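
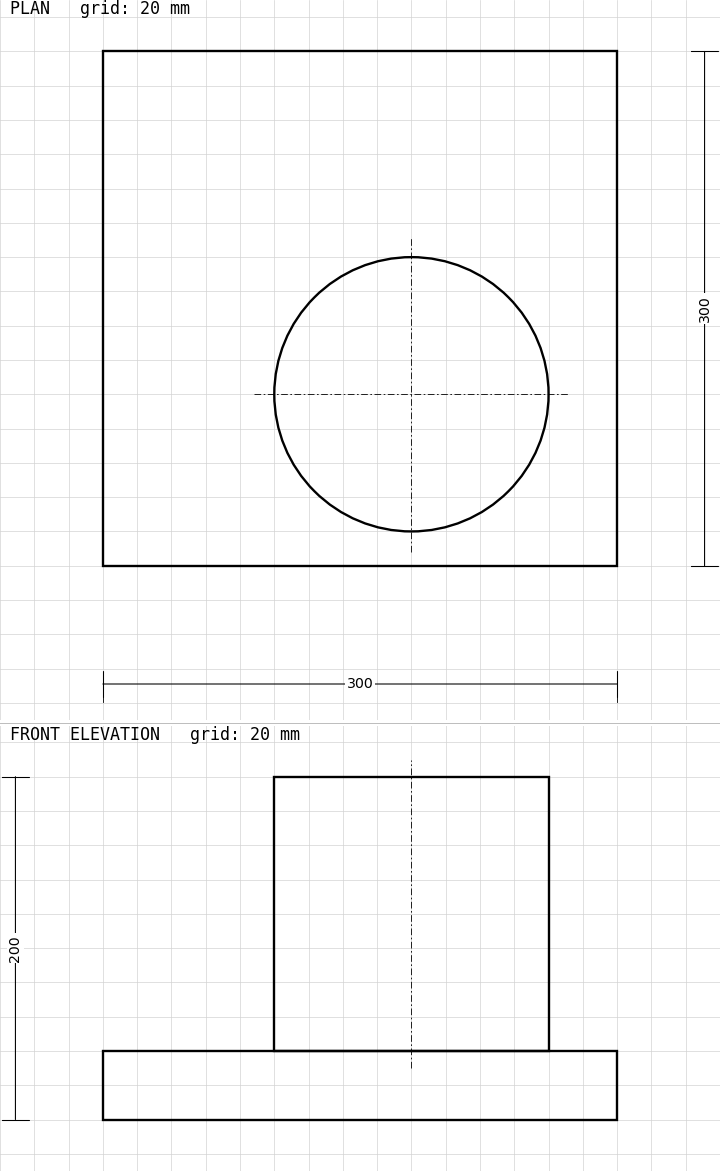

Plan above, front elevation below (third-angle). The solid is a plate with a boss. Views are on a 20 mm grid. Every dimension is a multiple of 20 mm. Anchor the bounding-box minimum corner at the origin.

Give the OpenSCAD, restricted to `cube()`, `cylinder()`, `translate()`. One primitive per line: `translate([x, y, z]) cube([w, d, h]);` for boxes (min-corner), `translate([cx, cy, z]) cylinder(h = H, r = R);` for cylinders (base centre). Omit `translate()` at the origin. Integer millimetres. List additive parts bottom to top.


cube([300, 300, 40]);
translate([180, 100, 40]) cylinder(h = 160, r = 80);


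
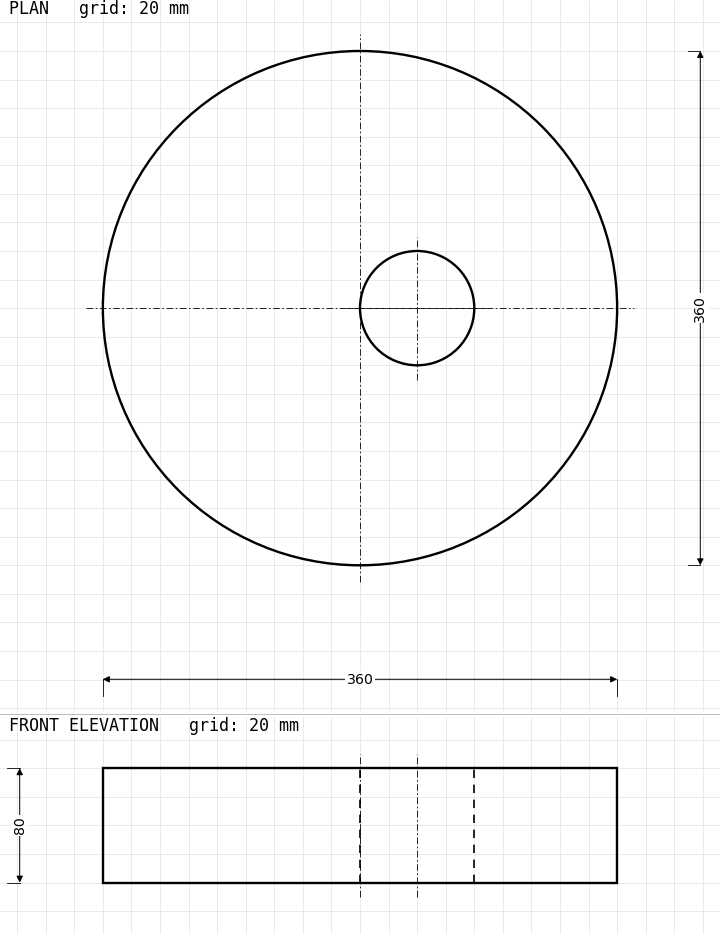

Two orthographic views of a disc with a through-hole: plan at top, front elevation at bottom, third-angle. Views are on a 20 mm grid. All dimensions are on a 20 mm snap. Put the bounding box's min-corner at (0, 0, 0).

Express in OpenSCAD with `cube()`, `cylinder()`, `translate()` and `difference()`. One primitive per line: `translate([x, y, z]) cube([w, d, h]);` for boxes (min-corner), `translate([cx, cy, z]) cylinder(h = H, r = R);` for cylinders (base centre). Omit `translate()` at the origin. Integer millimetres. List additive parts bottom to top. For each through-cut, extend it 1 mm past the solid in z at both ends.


difference() {
  translate([180, 180, 0]) cylinder(h = 80, r = 180);
  translate([220, 180, -1]) cylinder(h = 82, r = 40);
}


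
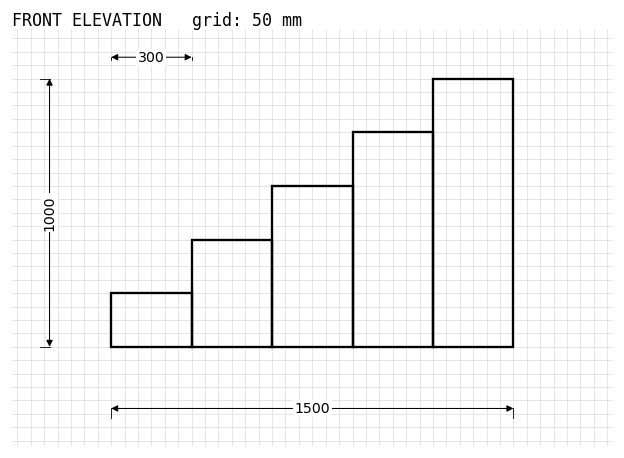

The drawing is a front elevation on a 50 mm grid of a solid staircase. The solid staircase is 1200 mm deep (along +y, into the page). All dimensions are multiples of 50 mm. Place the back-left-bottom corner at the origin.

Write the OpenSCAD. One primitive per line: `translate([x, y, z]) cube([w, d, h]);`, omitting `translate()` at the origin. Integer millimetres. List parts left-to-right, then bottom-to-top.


cube([300, 1200, 200]);
translate([300, 0, 0]) cube([300, 1200, 400]);
translate([600, 0, 0]) cube([300, 1200, 600]);
translate([900, 0, 0]) cube([300, 1200, 800]);
translate([1200, 0, 0]) cube([300, 1200, 1000]);


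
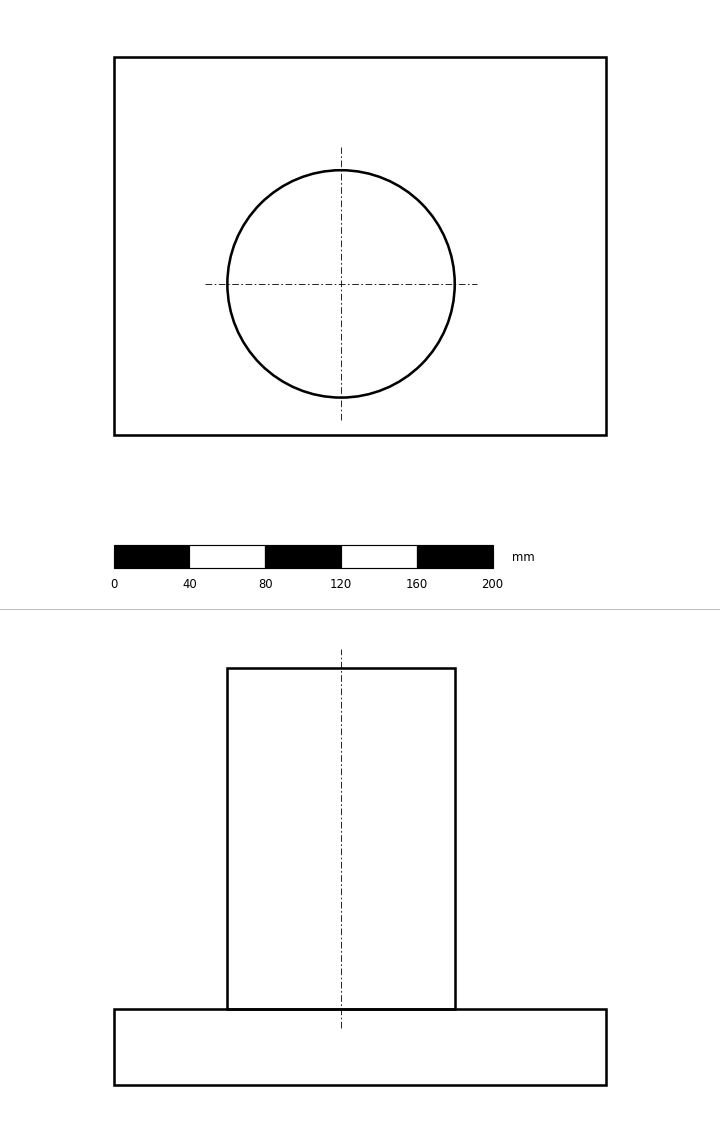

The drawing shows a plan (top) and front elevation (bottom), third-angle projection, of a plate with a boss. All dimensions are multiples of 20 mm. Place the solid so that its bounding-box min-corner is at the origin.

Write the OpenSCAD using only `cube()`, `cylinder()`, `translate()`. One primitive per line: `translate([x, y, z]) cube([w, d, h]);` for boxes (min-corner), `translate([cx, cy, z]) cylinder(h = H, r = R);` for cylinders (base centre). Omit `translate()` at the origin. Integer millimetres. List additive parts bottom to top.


cube([260, 200, 40]);
translate([120, 80, 40]) cylinder(h = 180, r = 60);


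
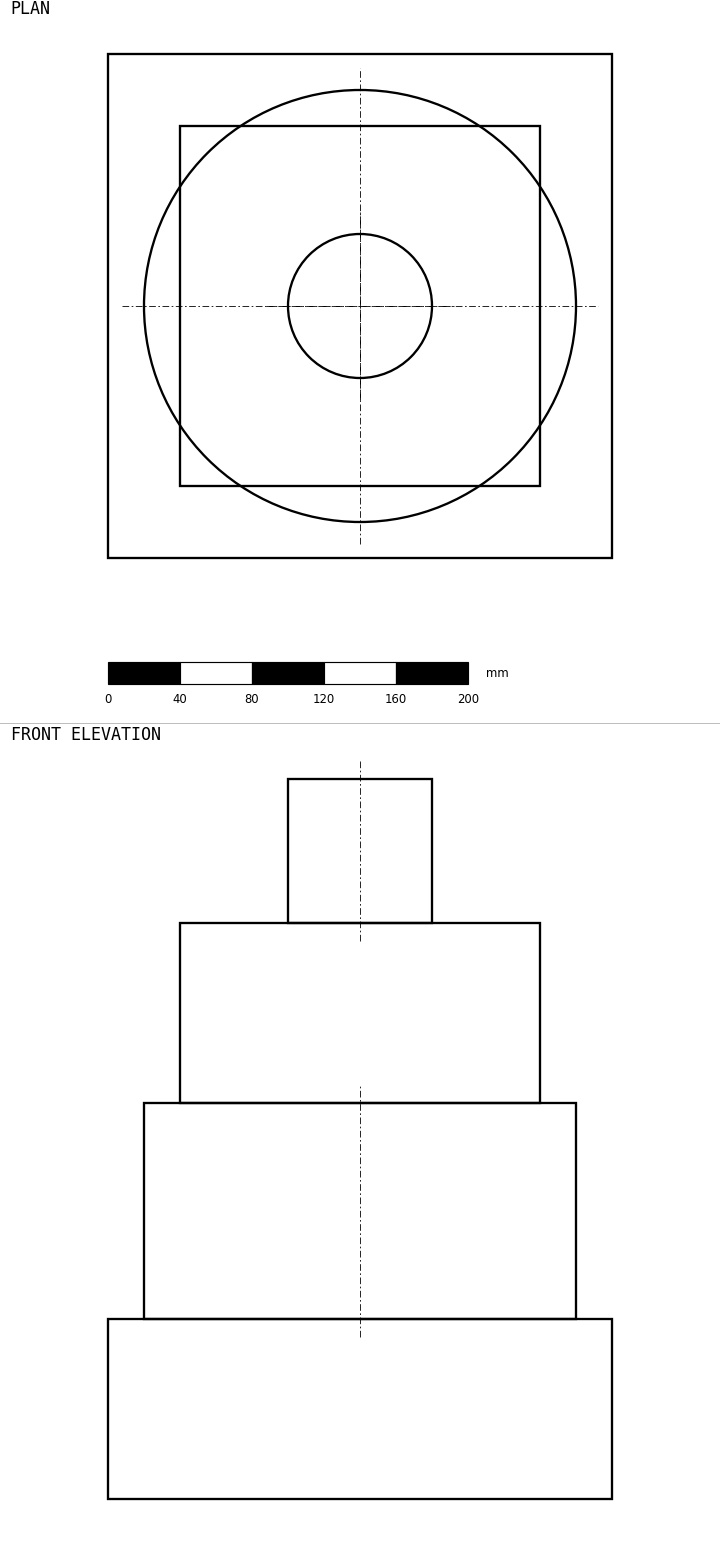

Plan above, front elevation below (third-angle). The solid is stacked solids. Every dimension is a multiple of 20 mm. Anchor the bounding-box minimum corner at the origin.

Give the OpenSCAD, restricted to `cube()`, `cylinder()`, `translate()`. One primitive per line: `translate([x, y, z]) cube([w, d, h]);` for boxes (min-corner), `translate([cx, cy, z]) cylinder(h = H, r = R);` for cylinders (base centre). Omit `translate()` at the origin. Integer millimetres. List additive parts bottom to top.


cube([280, 280, 100]);
translate([140, 140, 100]) cylinder(h = 120, r = 120);
translate([40, 40, 220]) cube([200, 200, 100]);
translate([140, 140, 320]) cylinder(h = 80, r = 40);


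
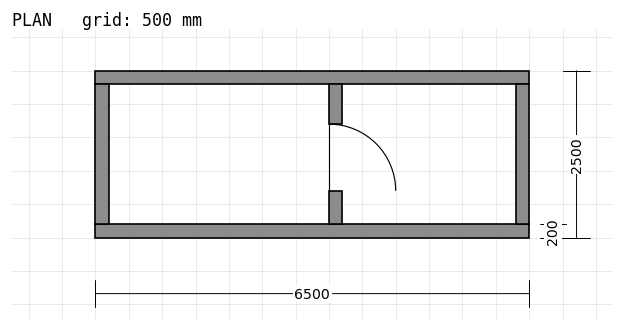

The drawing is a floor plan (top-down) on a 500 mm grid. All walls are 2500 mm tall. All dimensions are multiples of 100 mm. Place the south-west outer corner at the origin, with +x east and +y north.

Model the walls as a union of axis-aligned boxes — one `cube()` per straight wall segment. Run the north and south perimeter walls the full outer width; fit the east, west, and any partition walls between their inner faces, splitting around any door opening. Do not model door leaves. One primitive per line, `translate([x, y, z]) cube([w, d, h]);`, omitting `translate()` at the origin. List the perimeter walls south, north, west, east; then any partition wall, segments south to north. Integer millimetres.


cube([6500, 200, 2500]);
translate([0, 2300, 0]) cube([6500, 200, 2500]);
translate([0, 200, 0]) cube([200, 2100, 2500]);
translate([6300, 200, 0]) cube([200, 2100, 2500]);
translate([3500, 200, 0]) cube([200, 500, 2500]);
translate([3500, 1700, 0]) cube([200, 600, 2500]);


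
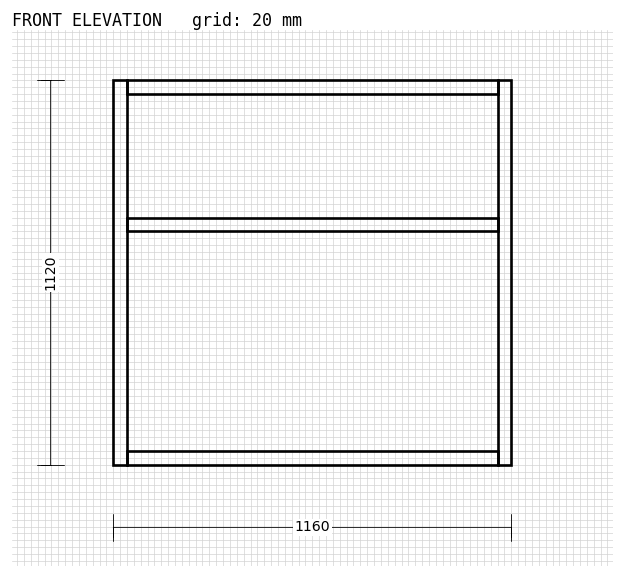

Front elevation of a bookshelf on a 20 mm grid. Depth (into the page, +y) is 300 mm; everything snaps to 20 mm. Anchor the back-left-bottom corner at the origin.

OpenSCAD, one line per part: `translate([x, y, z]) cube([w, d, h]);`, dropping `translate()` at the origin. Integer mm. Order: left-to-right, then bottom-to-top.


cube([40, 300, 1120]);
translate([40, 0, 0]) cube([1080, 300, 40]);
translate([40, 0, 680]) cube([1080, 300, 40]);
translate([40, 0, 1080]) cube([1080, 300, 40]);
translate([1120, 0, 0]) cube([40, 300, 1120]);


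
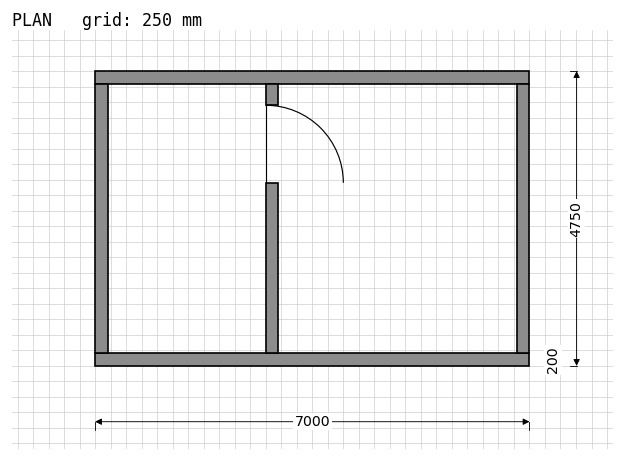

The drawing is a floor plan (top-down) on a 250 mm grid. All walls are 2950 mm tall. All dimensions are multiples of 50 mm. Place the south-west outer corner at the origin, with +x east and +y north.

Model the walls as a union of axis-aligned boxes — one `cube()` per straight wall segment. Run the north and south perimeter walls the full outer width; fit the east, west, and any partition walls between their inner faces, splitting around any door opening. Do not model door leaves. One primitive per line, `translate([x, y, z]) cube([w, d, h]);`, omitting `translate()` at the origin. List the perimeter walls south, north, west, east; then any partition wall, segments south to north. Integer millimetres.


cube([7000, 200, 2950]);
translate([0, 4550, 0]) cube([7000, 200, 2950]);
translate([0, 200, 0]) cube([200, 4350, 2950]);
translate([6800, 200, 0]) cube([200, 4350, 2950]);
translate([2750, 200, 0]) cube([200, 2750, 2950]);
translate([2750, 4200, 0]) cube([200, 350, 2950]);


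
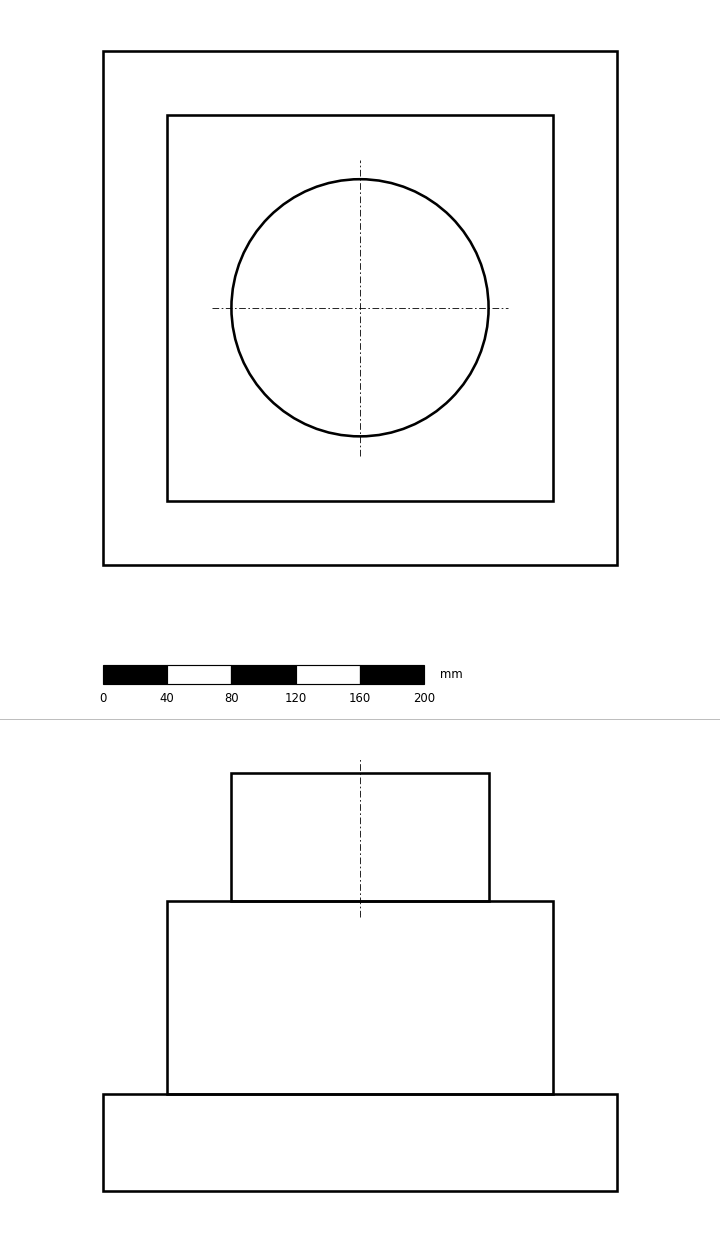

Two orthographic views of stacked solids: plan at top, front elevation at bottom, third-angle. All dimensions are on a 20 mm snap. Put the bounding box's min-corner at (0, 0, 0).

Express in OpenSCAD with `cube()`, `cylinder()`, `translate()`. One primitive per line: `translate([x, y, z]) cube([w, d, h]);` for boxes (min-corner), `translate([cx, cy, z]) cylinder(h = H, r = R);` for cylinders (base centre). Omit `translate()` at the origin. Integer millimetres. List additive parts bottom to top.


cube([320, 320, 60]);
translate([40, 40, 60]) cube([240, 240, 120]);
translate([160, 160, 180]) cylinder(h = 80, r = 80);


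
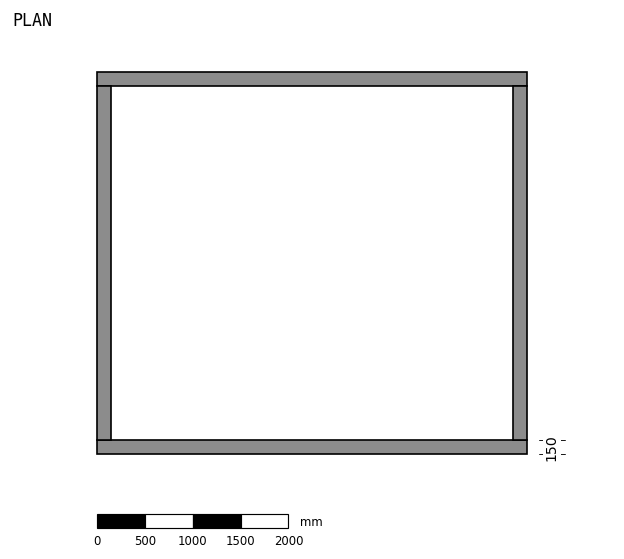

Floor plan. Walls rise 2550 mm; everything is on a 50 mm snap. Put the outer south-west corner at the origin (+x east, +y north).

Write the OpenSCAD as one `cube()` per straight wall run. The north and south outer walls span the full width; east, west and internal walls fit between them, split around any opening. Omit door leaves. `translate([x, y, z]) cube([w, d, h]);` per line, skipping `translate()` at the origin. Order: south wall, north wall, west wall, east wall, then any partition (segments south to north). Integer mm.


cube([4500, 150, 2550]);
translate([0, 3850, 0]) cube([4500, 150, 2550]);
translate([0, 150, 0]) cube([150, 3700, 2550]);
translate([4350, 150, 0]) cube([150, 3700, 2550]);


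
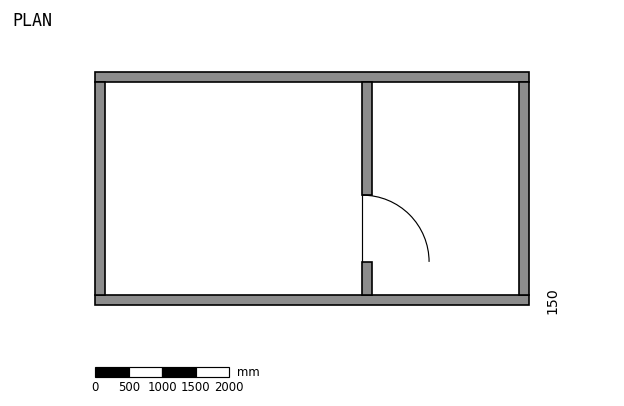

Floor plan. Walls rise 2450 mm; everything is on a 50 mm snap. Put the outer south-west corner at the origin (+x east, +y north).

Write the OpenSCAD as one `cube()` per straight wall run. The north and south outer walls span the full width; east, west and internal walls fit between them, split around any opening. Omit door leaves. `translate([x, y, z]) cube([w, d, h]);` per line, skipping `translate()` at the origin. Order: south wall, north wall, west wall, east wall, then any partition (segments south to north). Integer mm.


cube([6500, 150, 2450]);
translate([0, 3350, 0]) cube([6500, 150, 2450]);
translate([0, 150, 0]) cube([150, 3200, 2450]);
translate([6350, 150, 0]) cube([150, 3200, 2450]);
translate([4000, 150, 0]) cube([150, 500, 2450]);
translate([4000, 1650, 0]) cube([150, 1700, 2450]);


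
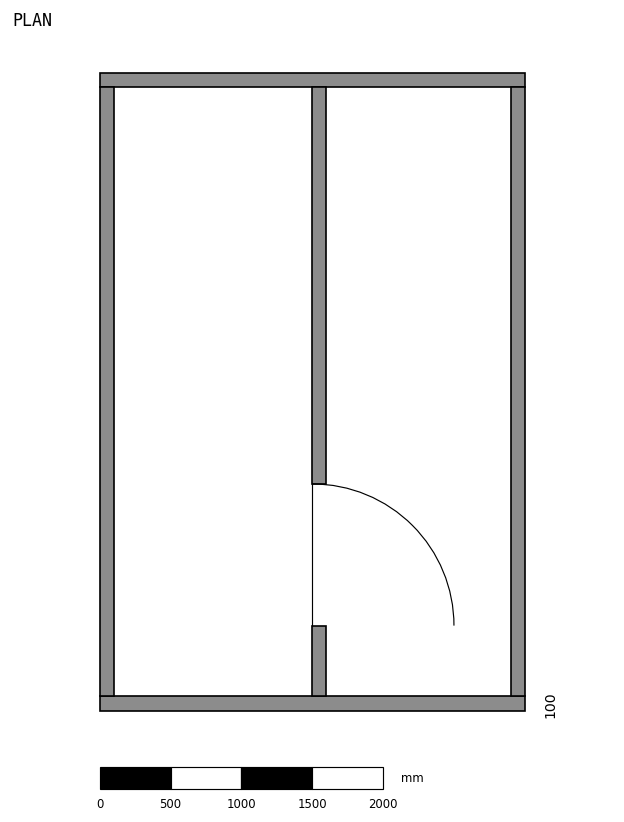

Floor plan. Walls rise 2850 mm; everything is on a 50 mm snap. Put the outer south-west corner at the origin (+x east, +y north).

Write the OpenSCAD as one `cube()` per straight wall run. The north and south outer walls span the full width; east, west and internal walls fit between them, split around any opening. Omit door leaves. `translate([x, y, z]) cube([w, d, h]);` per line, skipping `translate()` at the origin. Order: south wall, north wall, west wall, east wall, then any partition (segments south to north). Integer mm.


cube([3000, 100, 2850]);
translate([0, 4400, 0]) cube([3000, 100, 2850]);
translate([0, 100, 0]) cube([100, 4300, 2850]);
translate([2900, 100, 0]) cube([100, 4300, 2850]);
translate([1500, 100, 0]) cube([100, 500, 2850]);
translate([1500, 1600, 0]) cube([100, 2800, 2850]);


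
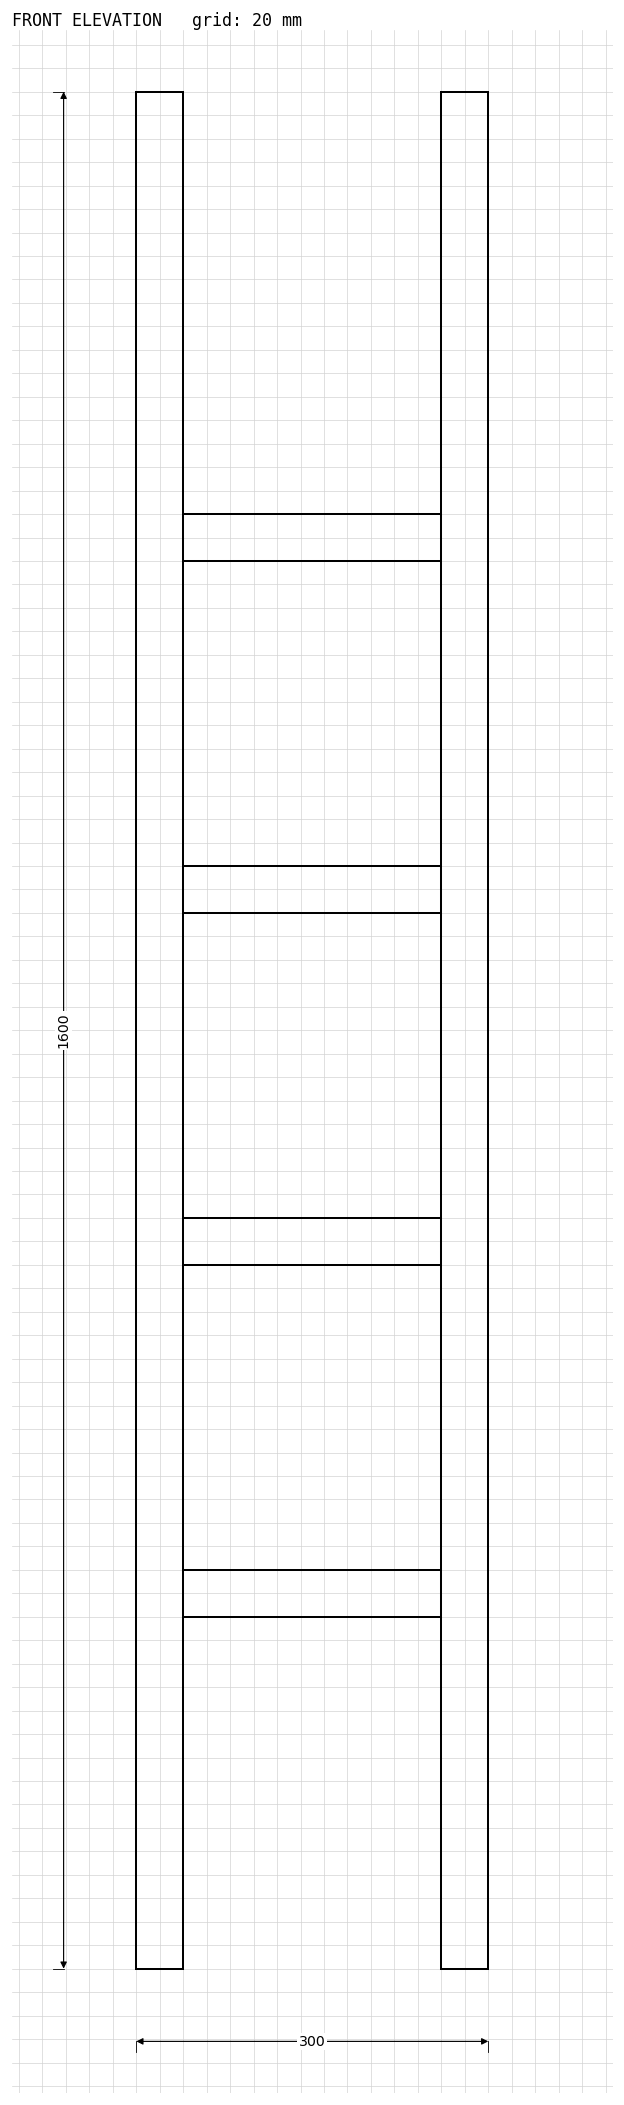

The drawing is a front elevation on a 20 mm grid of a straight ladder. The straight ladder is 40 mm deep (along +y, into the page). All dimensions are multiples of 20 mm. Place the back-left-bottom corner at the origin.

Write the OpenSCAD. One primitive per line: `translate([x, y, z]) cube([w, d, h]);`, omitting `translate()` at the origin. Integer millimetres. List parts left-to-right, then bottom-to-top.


cube([40, 40, 1600]);
translate([40, 0, 300]) cube([220, 40, 40]);
translate([40, 0, 600]) cube([220, 40, 40]);
translate([40, 0, 900]) cube([220, 40, 40]);
translate([40, 0, 1200]) cube([220, 40, 40]);
translate([260, 0, 0]) cube([40, 40, 1600]);


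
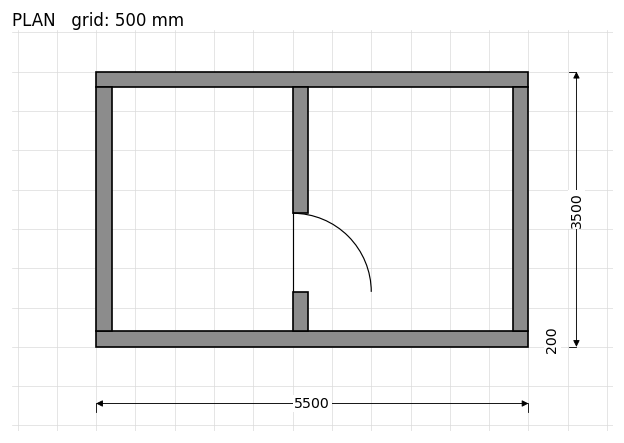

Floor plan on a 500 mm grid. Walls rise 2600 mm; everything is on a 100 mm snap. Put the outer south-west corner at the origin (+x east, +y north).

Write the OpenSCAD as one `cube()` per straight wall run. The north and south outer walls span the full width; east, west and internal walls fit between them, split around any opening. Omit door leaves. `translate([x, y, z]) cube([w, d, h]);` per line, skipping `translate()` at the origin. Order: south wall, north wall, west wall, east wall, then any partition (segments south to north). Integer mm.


cube([5500, 200, 2600]);
translate([0, 3300, 0]) cube([5500, 200, 2600]);
translate([0, 200, 0]) cube([200, 3100, 2600]);
translate([5300, 200, 0]) cube([200, 3100, 2600]);
translate([2500, 200, 0]) cube([200, 500, 2600]);
translate([2500, 1700, 0]) cube([200, 1600, 2600]);


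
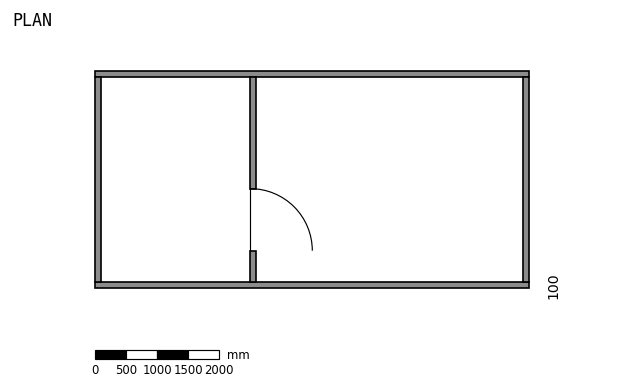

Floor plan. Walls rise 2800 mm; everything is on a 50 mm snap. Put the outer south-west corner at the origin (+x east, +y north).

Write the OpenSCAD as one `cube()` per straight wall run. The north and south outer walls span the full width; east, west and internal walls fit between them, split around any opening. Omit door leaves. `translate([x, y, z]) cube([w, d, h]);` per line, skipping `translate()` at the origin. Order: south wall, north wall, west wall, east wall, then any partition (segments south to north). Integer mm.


cube([7000, 100, 2800]);
translate([0, 3400, 0]) cube([7000, 100, 2800]);
translate([0, 100, 0]) cube([100, 3300, 2800]);
translate([6900, 100, 0]) cube([100, 3300, 2800]);
translate([2500, 100, 0]) cube([100, 500, 2800]);
translate([2500, 1600, 0]) cube([100, 1800, 2800]);


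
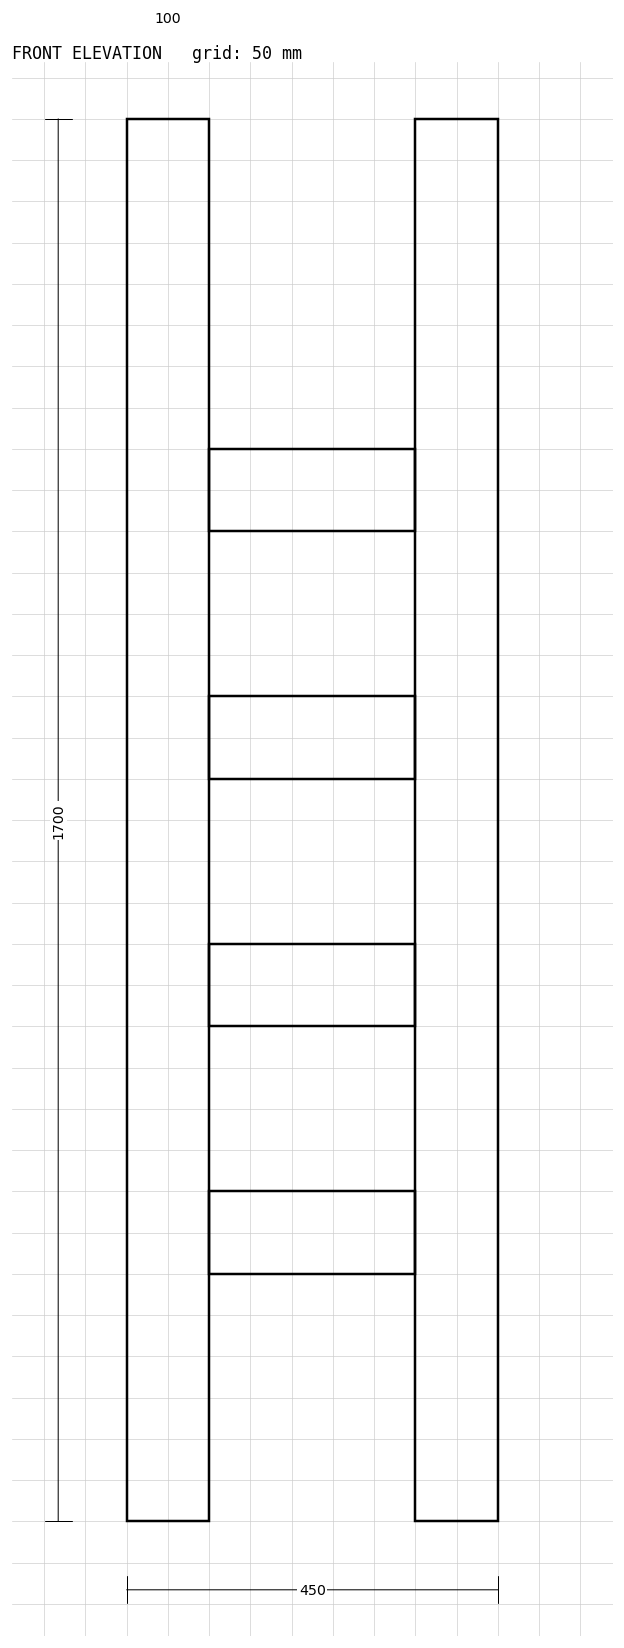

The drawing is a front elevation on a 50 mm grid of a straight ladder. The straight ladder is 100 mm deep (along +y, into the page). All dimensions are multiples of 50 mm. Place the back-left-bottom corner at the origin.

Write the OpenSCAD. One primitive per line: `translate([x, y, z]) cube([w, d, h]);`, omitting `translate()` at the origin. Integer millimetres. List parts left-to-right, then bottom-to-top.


cube([100, 100, 1700]);
translate([100, 0, 300]) cube([250, 100, 100]);
translate([100, 0, 600]) cube([250, 100, 100]);
translate([100, 0, 900]) cube([250, 100, 100]);
translate([100, 0, 1200]) cube([250, 100, 100]);
translate([350, 0, 0]) cube([100, 100, 1700]);


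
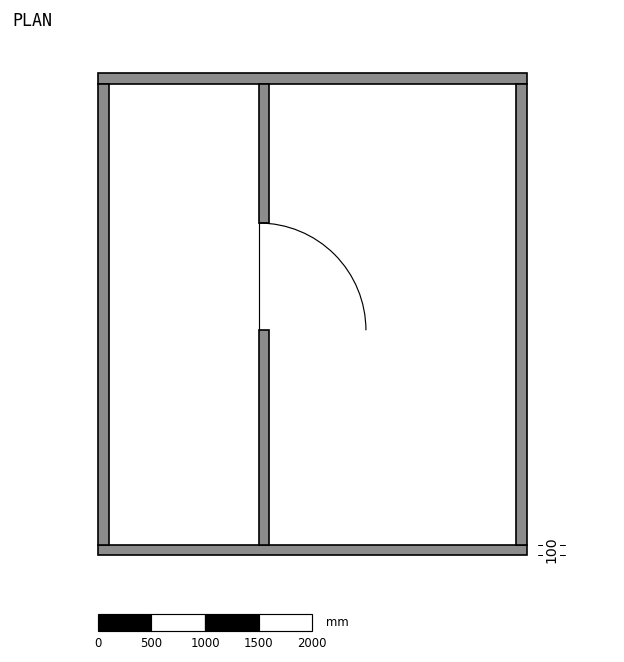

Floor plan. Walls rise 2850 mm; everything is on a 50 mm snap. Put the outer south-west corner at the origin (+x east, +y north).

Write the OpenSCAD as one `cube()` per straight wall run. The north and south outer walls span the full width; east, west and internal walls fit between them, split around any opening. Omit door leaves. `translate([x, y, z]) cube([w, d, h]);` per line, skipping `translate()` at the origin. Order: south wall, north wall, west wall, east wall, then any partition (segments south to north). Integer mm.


cube([4000, 100, 2850]);
translate([0, 4400, 0]) cube([4000, 100, 2850]);
translate([0, 100, 0]) cube([100, 4300, 2850]);
translate([3900, 100, 0]) cube([100, 4300, 2850]);
translate([1500, 100, 0]) cube([100, 2000, 2850]);
translate([1500, 3100, 0]) cube([100, 1300, 2850]);


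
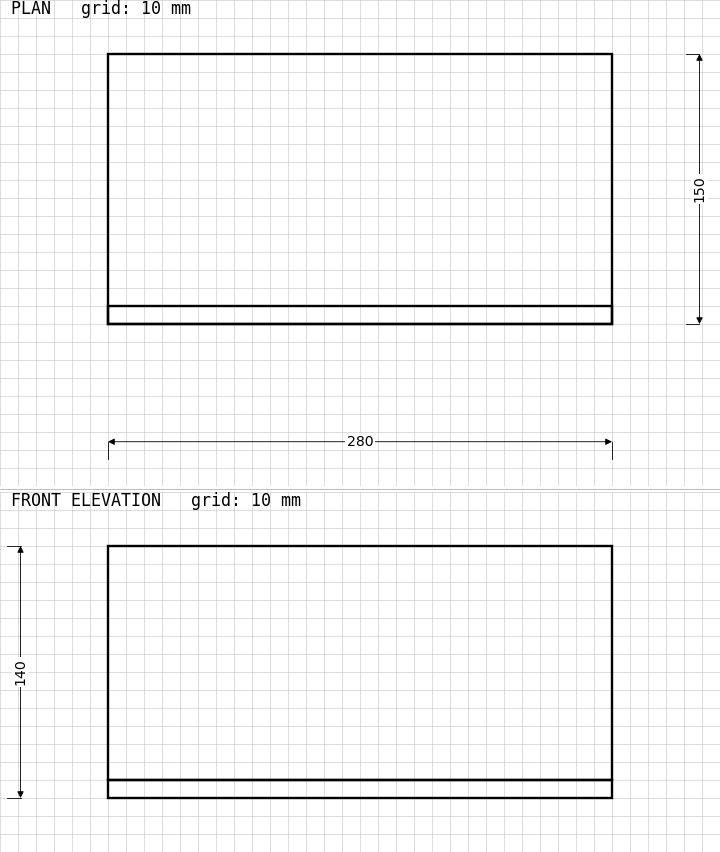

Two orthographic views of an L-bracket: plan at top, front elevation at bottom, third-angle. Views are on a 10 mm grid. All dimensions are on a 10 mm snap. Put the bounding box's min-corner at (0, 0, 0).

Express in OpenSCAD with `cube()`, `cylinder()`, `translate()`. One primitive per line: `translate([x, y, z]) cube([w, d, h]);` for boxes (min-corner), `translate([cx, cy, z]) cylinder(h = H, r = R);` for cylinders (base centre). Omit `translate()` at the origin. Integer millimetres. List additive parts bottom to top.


cube([280, 150, 10]);
translate([0, 0, 10]) cube([280, 10, 130]);


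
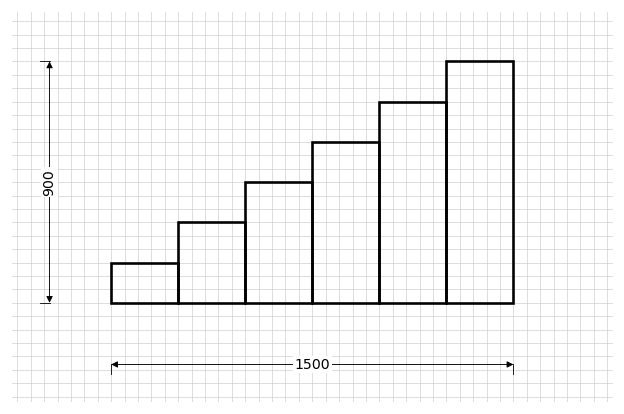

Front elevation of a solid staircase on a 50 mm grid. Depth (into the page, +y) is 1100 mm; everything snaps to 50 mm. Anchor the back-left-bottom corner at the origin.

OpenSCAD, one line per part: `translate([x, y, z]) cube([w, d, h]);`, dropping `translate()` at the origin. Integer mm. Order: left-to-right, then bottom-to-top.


cube([250, 1100, 150]);
translate([250, 0, 0]) cube([250, 1100, 300]);
translate([500, 0, 0]) cube([250, 1100, 450]);
translate([750, 0, 0]) cube([250, 1100, 600]);
translate([1000, 0, 0]) cube([250, 1100, 750]);
translate([1250, 0, 0]) cube([250, 1100, 900]);


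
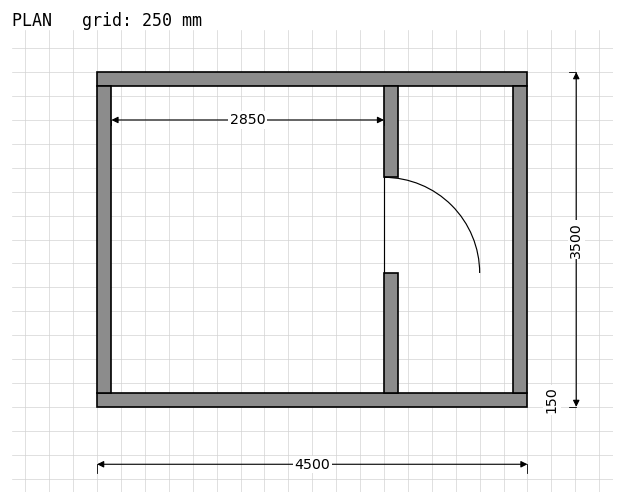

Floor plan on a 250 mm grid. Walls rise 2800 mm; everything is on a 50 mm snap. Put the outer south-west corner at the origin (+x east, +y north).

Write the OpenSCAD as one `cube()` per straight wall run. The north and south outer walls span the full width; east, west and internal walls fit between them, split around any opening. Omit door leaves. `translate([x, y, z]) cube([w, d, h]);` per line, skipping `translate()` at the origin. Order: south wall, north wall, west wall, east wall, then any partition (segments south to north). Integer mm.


cube([4500, 150, 2800]);
translate([0, 3350, 0]) cube([4500, 150, 2800]);
translate([0, 150, 0]) cube([150, 3200, 2800]);
translate([4350, 150, 0]) cube([150, 3200, 2800]);
translate([3000, 150, 0]) cube([150, 1250, 2800]);
translate([3000, 2400, 0]) cube([150, 950, 2800]);


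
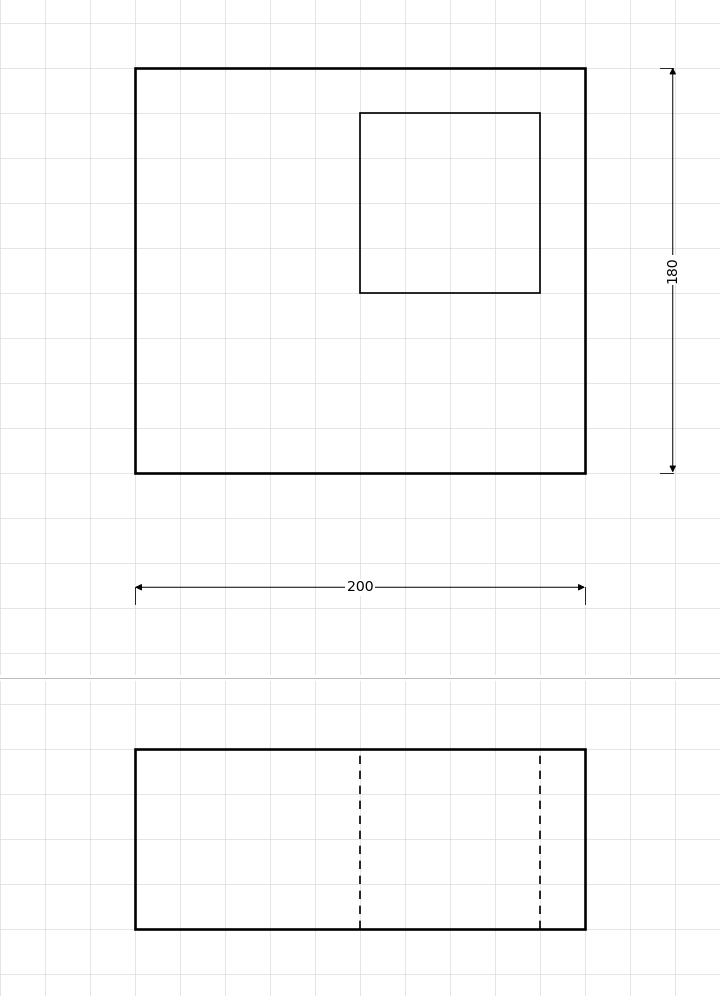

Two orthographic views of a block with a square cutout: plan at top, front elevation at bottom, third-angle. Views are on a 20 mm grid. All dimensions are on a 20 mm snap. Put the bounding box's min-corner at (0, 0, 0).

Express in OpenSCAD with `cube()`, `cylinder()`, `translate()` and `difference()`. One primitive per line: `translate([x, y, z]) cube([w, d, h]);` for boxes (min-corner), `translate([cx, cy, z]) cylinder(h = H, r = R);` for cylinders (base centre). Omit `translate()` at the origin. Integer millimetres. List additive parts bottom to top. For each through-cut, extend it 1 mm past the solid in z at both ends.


difference() {
  cube([200, 180, 80]);
  translate([100, 80, -1]) cube([80, 80, 82]);
}


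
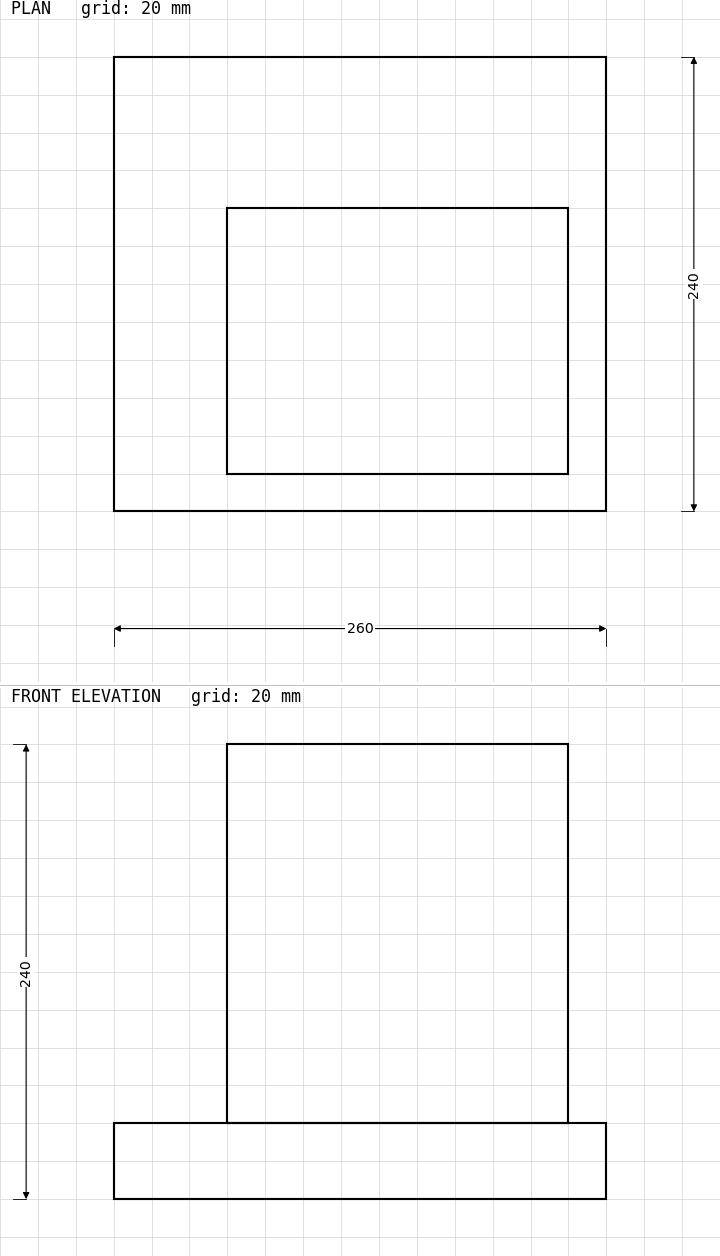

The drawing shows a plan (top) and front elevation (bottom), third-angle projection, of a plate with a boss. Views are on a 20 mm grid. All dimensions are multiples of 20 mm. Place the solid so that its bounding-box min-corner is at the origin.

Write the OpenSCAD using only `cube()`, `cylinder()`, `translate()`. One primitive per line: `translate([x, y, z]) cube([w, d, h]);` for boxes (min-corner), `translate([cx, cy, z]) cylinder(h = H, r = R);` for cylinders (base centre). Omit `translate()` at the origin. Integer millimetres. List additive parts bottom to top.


cube([260, 240, 40]);
translate([60, 20, 40]) cube([180, 140, 200]);


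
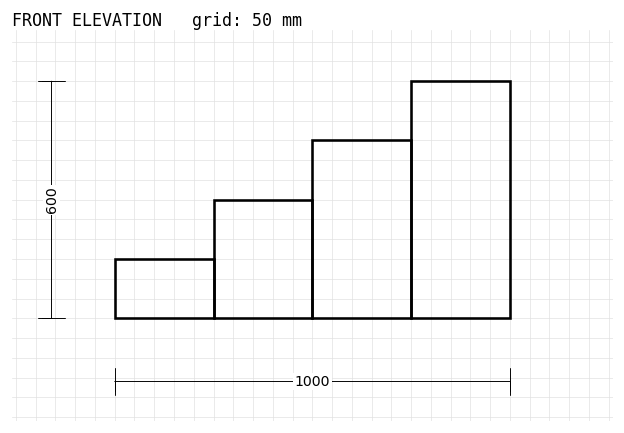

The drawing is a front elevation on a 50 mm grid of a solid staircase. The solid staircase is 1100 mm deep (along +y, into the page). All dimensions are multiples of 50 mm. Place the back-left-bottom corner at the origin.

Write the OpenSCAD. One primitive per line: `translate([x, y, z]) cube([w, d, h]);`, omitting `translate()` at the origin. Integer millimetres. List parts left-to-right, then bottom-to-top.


cube([250, 1100, 150]);
translate([250, 0, 0]) cube([250, 1100, 300]);
translate([500, 0, 0]) cube([250, 1100, 450]);
translate([750, 0, 0]) cube([250, 1100, 600]);


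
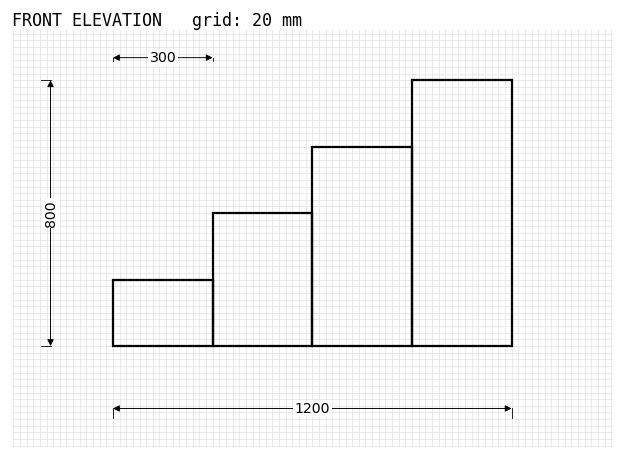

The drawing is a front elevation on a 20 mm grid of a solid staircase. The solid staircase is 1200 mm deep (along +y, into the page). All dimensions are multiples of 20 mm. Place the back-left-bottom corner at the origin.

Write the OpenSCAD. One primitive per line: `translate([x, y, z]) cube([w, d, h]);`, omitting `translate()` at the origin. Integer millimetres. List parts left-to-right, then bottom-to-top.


cube([300, 1200, 200]);
translate([300, 0, 0]) cube([300, 1200, 400]);
translate([600, 0, 0]) cube([300, 1200, 600]);
translate([900, 0, 0]) cube([300, 1200, 800]);


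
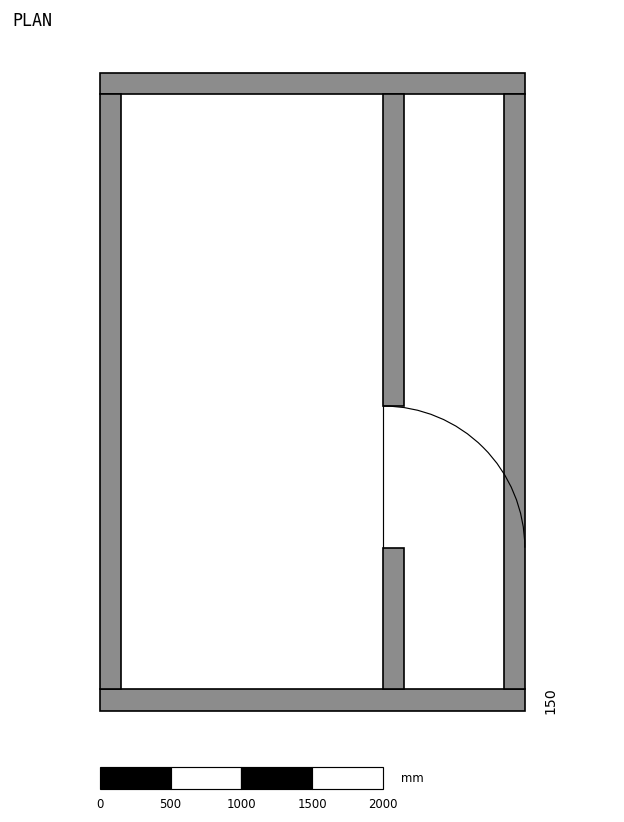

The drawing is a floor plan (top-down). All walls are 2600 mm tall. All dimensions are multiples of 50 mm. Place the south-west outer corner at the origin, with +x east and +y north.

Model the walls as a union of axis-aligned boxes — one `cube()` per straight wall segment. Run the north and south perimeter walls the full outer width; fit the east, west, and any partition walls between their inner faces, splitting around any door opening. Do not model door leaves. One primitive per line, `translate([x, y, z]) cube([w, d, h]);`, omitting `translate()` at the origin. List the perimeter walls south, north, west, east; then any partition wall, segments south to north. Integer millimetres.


cube([3000, 150, 2600]);
translate([0, 4350, 0]) cube([3000, 150, 2600]);
translate([0, 150, 0]) cube([150, 4200, 2600]);
translate([2850, 150, 0]) cube([150, 4200, 2600]);
translate([2000, 150, 0]) cube([150, 1000, 2600]);
translate([2000, 2150, 0]) cube([150, 2200, 2600]);


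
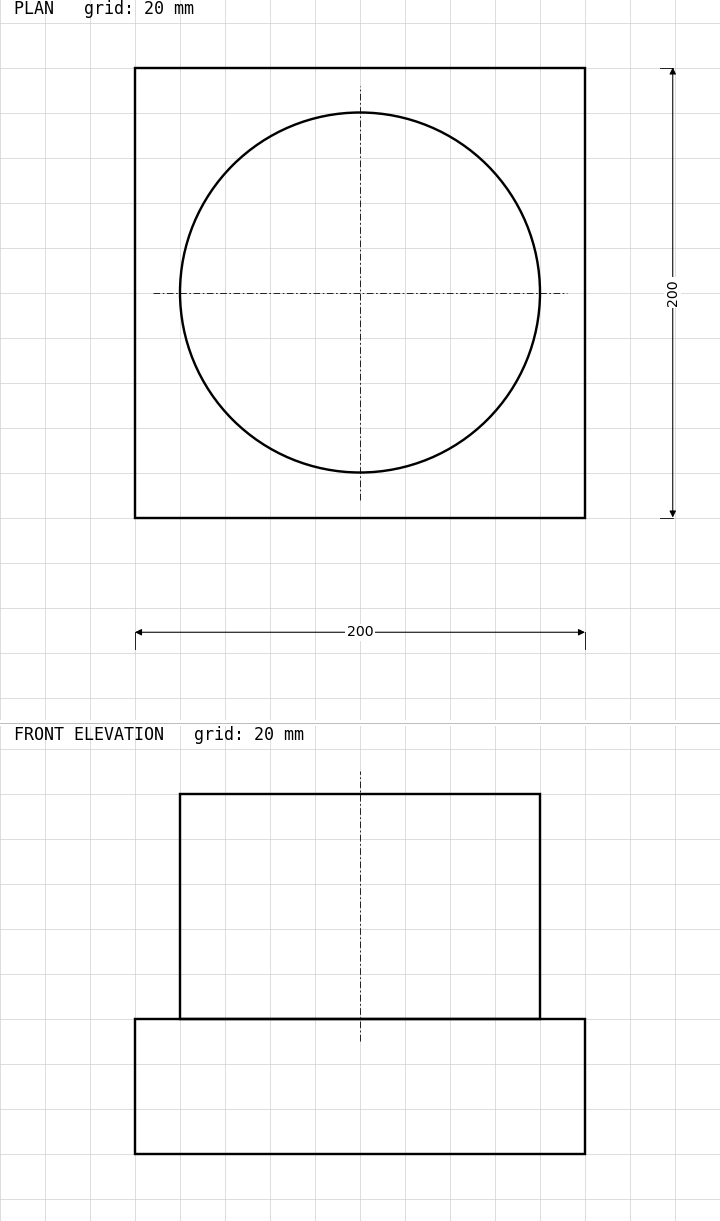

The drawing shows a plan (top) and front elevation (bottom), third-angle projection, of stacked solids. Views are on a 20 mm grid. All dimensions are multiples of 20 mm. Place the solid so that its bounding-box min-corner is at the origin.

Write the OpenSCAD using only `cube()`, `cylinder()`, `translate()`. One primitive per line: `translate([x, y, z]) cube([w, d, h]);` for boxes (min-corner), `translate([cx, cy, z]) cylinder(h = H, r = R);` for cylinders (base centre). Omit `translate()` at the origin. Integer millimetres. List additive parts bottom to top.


cube([200, 200, 60]);
translate([100, 100, 60]) cylinder(h = 100, r = 80);


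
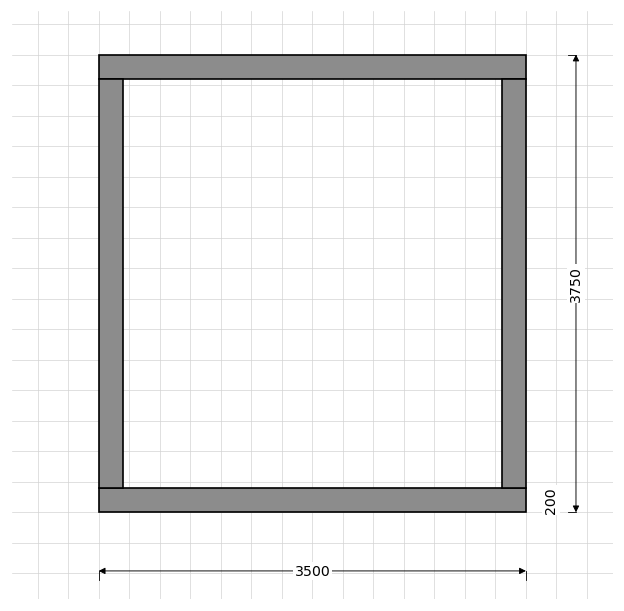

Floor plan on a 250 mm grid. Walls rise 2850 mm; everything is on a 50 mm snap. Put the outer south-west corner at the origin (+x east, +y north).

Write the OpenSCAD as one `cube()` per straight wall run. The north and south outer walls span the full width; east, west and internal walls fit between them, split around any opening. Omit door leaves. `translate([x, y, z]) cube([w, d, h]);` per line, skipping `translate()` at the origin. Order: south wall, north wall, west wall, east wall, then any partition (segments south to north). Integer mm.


cube([3500, 200, 2850]);
translate([0, 3550, 0]) cube([3500, 200, 2850]);
translate([0, 200, 0]) cube([200, 3350, 2850]);
translate([3300, 200, 0]) cube([200, 3350, 2850]);


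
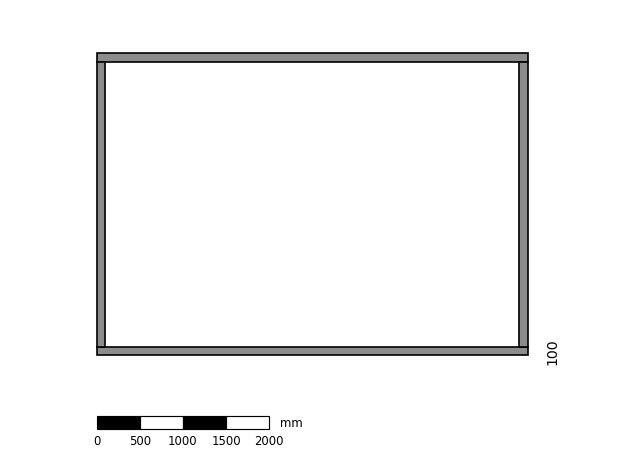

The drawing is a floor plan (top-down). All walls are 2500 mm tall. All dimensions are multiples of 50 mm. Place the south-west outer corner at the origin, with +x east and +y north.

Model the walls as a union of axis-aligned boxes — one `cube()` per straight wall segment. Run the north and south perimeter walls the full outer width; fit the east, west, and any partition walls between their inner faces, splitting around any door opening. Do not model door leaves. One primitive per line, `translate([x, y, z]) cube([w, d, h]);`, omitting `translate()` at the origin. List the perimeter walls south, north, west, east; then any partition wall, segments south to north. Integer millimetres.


cube([5000, 100, 2500]);
translate([0, 3400, 0]) cube([5000, 100, 2500]);
translate([0, 100, 0]) cube([100, 3300, 2500]);
translate([4900, 100, 0]) cube([100, 3300, 2500]);


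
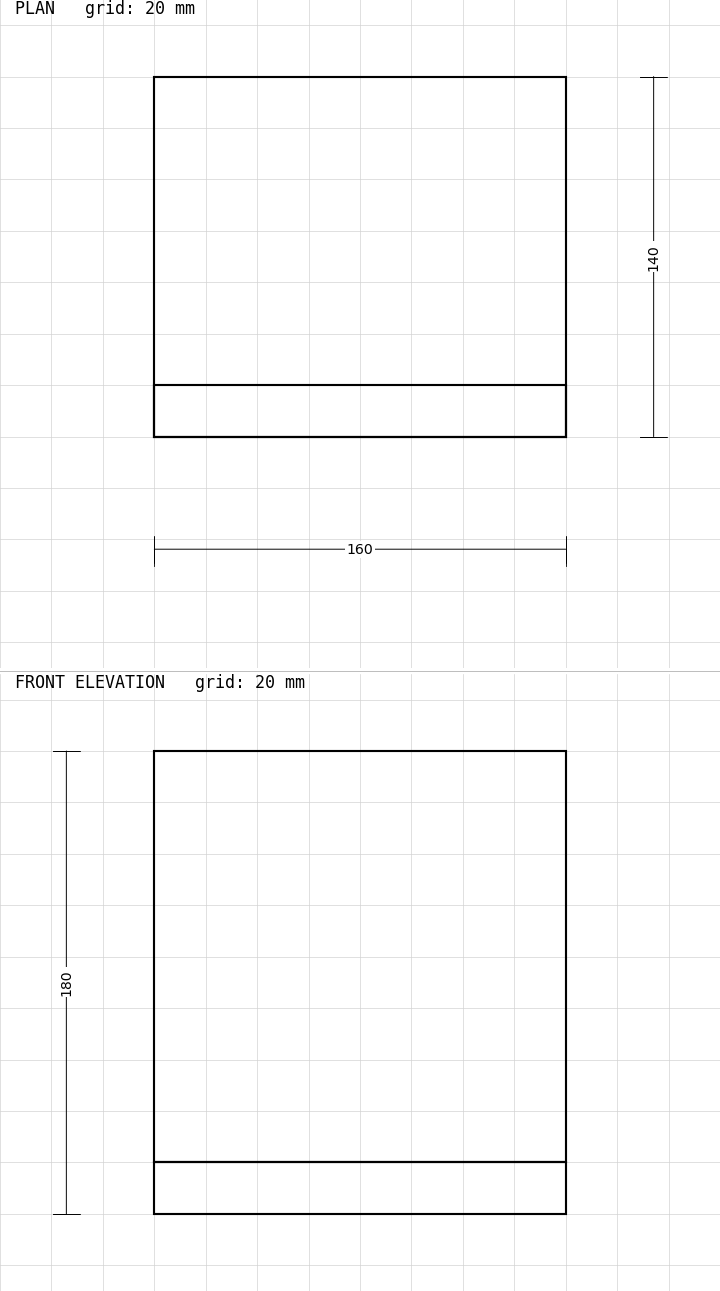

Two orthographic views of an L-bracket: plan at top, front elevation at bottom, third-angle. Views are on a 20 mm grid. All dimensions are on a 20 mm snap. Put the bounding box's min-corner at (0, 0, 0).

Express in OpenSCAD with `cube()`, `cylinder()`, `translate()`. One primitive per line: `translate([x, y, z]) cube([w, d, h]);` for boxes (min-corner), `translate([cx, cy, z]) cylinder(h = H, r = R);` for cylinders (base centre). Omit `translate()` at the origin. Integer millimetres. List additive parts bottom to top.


cube([160, 140, 20]);
translate([0, 0, 20]) cube([160, 20, 160]);


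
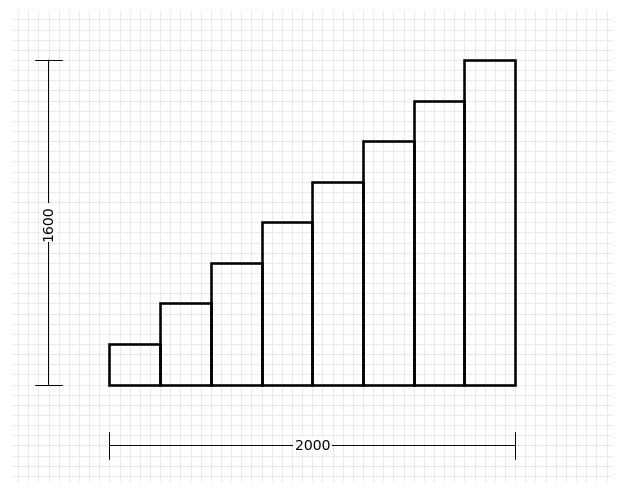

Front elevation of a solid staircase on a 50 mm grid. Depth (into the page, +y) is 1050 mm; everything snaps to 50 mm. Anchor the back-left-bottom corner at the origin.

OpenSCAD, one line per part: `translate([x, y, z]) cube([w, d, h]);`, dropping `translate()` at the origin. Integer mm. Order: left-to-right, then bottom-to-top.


cube([250, 1050, 200]);
translate([250, 0, 0]) cube([250, 1050, 400]);
translate([500, 0, 0]) cube([250, 1050, 600]);
translate([750, 0, 0]) cube([250, 1050, 800]);
translate([1000, 0, 0]) cube([250, 1050, 1000]);
translate([1250, 0, 0]) cube([250, 1050, 1200]);
translate([1500, 0, 0]) cube([250, 1050, 1400]);
translate([1750, 0, 0]) cube([250, 1050, 1600]);


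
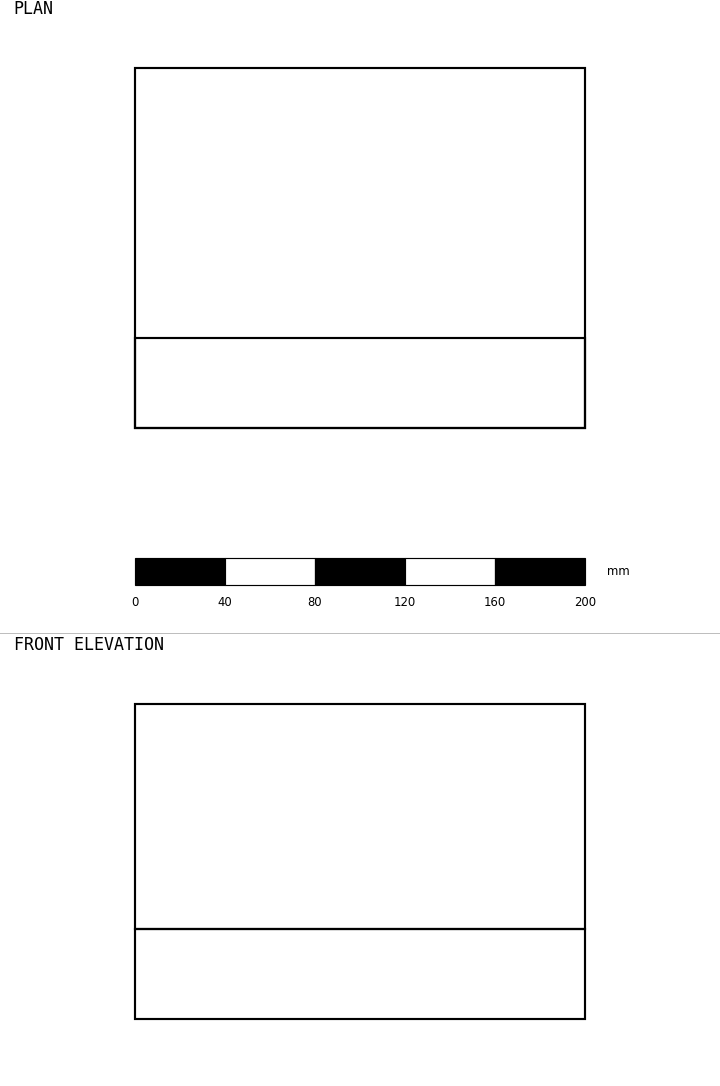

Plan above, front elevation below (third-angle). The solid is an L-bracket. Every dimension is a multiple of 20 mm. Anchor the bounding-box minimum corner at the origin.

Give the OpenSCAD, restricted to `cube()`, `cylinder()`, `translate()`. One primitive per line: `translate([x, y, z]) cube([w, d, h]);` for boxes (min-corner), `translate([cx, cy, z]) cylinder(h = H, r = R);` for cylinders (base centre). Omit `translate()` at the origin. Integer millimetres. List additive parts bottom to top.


cube([200, 160, 40]);
translate([0, 0, 40]) cube([200, 40, 100]);


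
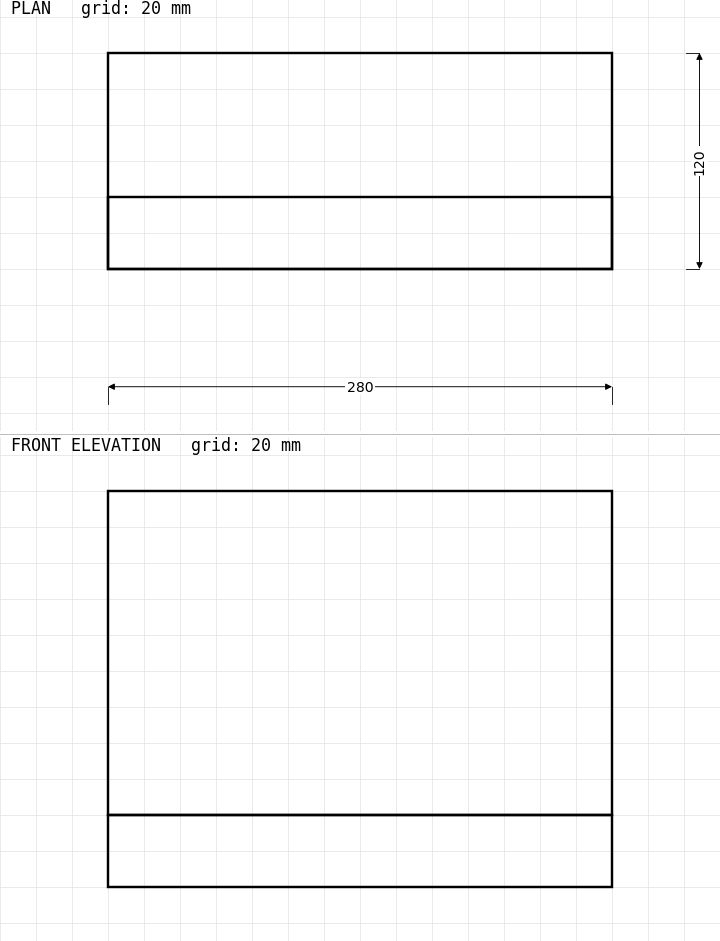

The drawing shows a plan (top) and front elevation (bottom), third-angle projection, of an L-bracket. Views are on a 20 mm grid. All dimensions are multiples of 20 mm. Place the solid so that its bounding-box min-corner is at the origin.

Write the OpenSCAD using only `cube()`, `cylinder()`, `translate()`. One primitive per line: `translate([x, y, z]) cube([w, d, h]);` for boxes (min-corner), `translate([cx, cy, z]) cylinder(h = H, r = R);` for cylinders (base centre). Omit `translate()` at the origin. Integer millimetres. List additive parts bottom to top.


cube([280, 120, 40]);
translate([0, 0, 40]) cube([280, 40, 180]);


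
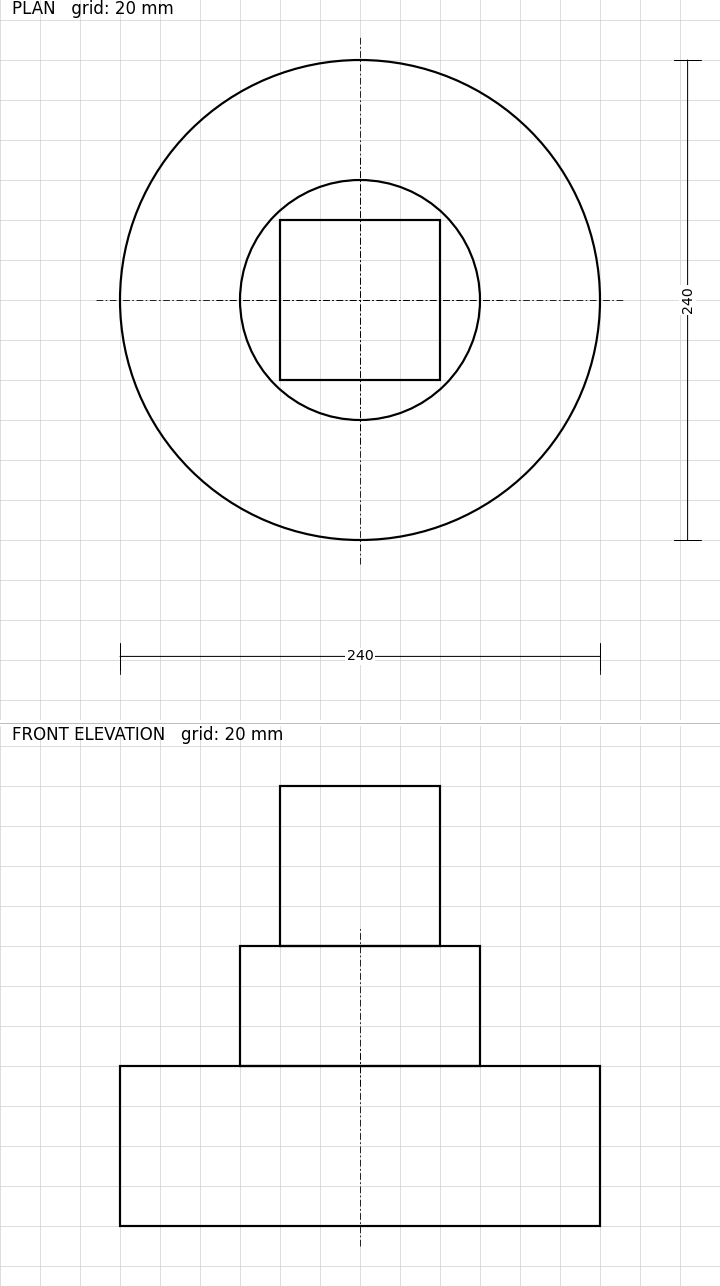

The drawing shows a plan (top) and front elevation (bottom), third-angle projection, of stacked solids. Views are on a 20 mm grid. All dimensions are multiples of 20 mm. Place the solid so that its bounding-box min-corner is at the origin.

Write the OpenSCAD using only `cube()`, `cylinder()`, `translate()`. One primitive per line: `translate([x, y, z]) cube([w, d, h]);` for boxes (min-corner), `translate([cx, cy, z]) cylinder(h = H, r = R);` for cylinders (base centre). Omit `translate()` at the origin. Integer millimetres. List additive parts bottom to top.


translate([120, 120, 0]) cylinder(h = 80, r = 120);
translate([120, 120, 80]) cylinder(h = 60, r = 60);
translate([80, 80, 140]) cube([80, 80, 80]);


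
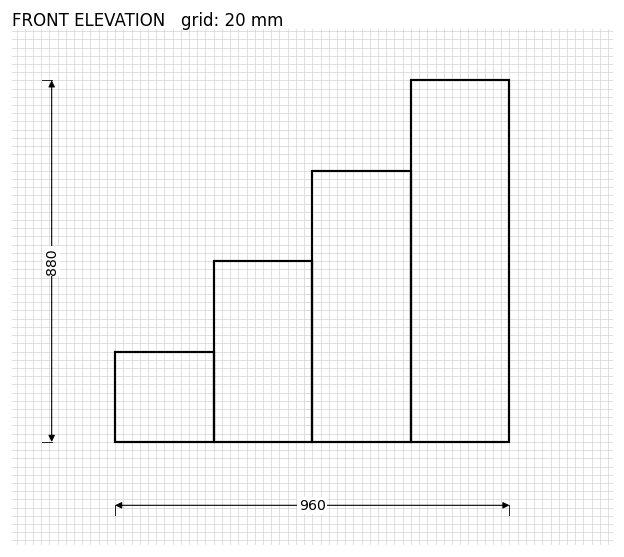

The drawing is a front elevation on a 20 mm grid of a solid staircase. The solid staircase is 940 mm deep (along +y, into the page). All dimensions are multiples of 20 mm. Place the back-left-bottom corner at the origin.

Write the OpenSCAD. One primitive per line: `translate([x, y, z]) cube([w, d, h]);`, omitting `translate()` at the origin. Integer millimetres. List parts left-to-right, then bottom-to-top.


cube([240, 940, 220]);
translate([240, 0, 0]) cube([240, 940, 440]);
translate([480, 0, 0]) cube([240, 940, 660]);
translate([720, 0, 0]) cube([240, 940, 880]);


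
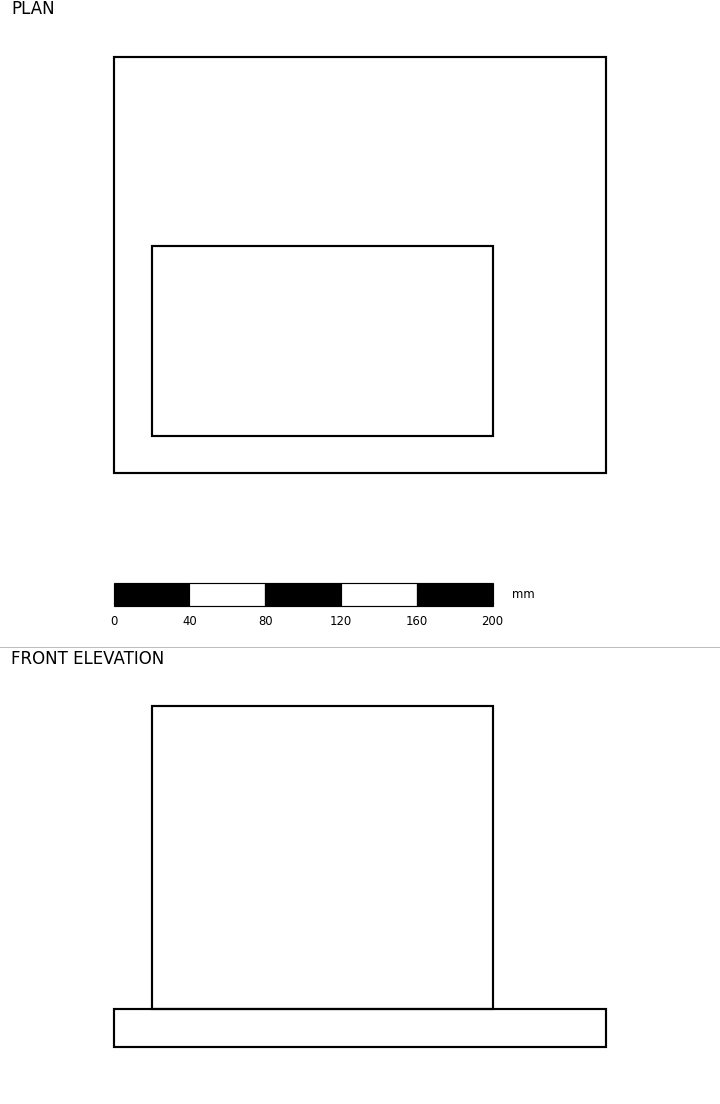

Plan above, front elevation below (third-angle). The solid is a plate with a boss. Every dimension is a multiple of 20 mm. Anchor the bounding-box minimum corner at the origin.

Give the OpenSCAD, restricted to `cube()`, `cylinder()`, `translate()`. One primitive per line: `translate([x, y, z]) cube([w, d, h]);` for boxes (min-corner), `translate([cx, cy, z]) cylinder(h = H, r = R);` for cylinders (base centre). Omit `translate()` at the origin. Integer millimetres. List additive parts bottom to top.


cube([260, 220, 20]);
translate([20, 20, 20]) cube([180, 100, 160]);


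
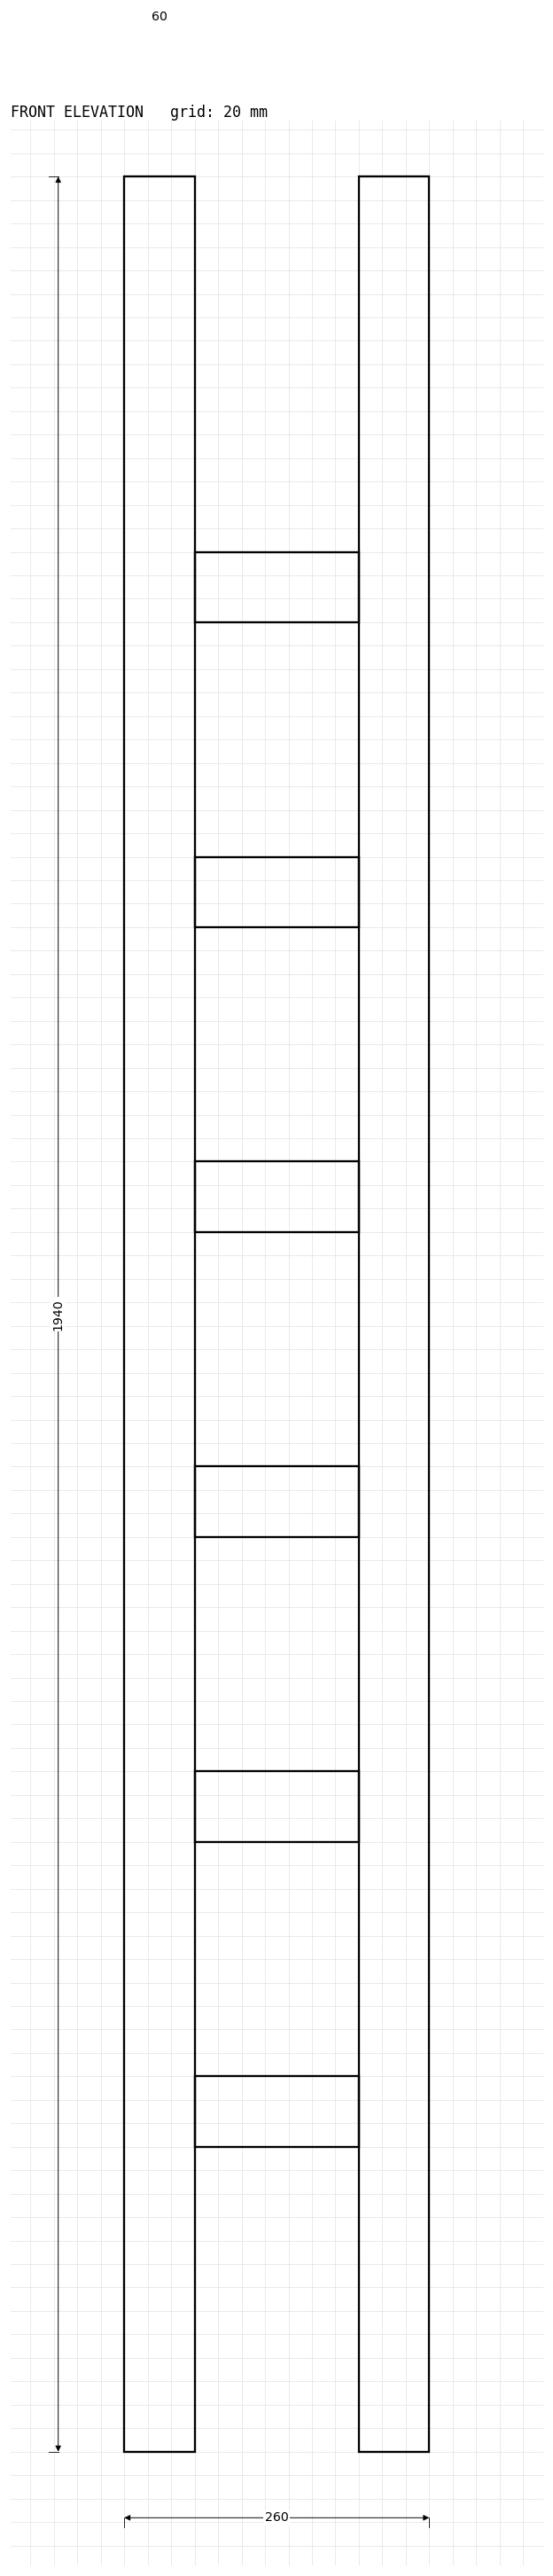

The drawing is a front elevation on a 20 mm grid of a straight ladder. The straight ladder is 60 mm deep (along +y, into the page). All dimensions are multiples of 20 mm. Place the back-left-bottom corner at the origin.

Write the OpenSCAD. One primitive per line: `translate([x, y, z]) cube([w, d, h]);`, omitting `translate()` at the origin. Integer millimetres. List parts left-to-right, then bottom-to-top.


cube([60, 60, 1940]);
translate([60, 0, 260]) cube([140, 60, 60]);
translate([60, 0, 520]) cube([140, 60, 60]);
translate([60, 0, 780]) cube([140, 60, 60]);
translate([60, 0, 1040]) cube([140, 60, 60]);
translate([60, 0, 1300]) cube([140, 60, 60]);
translate([60, 0, 1560]) cube([140, 60, 60]);
translate([200, 0, 0]) cube([60, 60, 1940]);


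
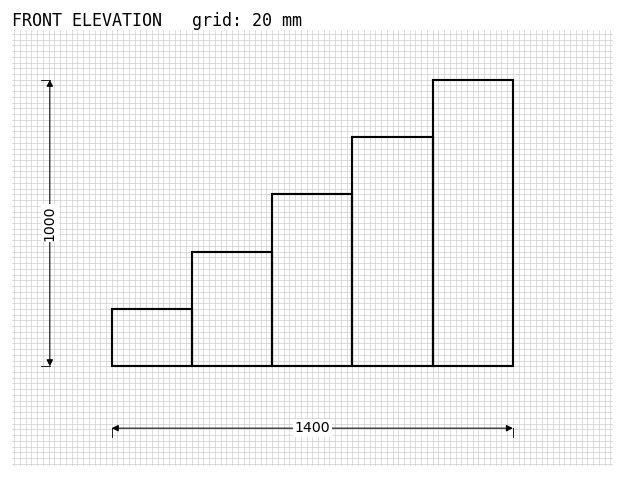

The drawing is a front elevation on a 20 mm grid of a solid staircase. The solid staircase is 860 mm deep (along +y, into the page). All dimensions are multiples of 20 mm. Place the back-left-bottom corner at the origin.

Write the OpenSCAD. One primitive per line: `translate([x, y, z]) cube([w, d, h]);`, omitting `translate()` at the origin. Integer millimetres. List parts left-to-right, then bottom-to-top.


cube([280, 860, 200]);
translate([280, 0, 0]) cube([280, 860, 400]);
translate([560, 0, 0]) cube([280, 860, 600]);
translate([840, 0, 0]) cube([280, 860, 800]);
translate([1120, 0, 0]) cube([280, 860, 1000]);
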